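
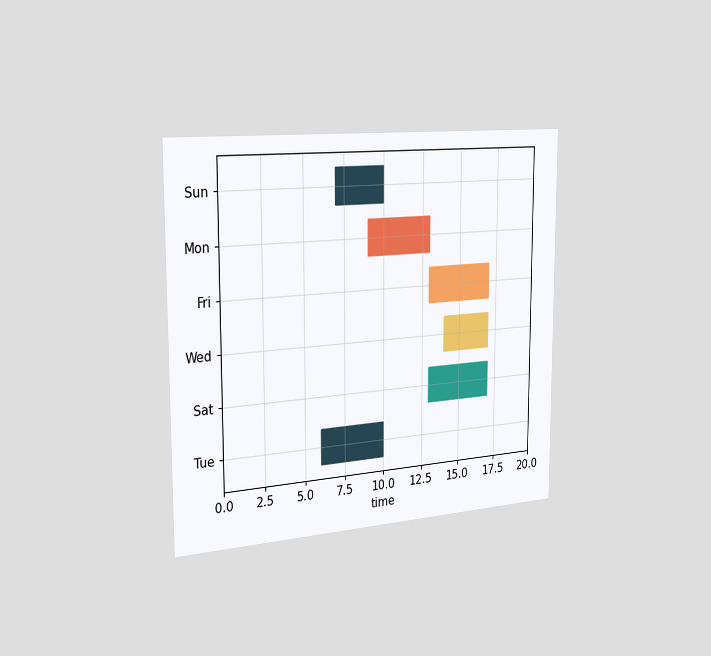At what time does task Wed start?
14

The chart is viewed slightly from the left. The Wed bar begins at t=14.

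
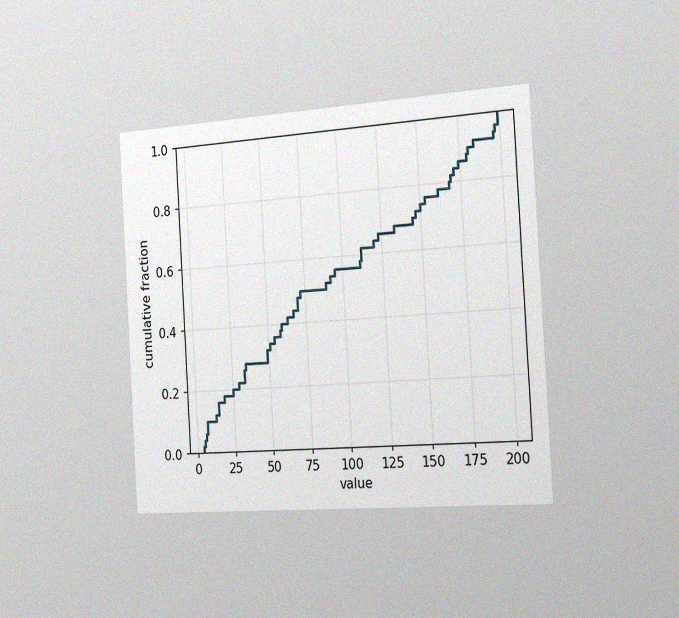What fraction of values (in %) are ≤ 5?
4%

The chart is tilted about 3° counter-clockwise and viewed slightly from the right, with some photo noise. At x=5 the ECDF step is at 4%.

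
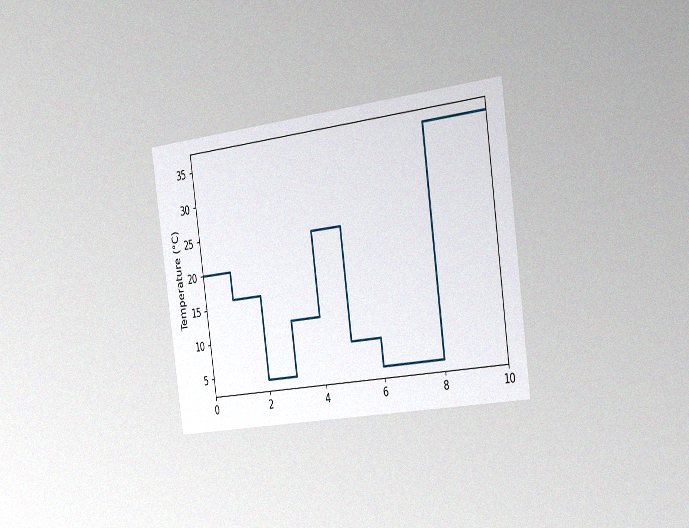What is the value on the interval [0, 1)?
20°C

The chart is tilted about 8° counter-clockwise and viewed slightly from the right, with some photo noise. On [0, 1) the step sits at 20°C.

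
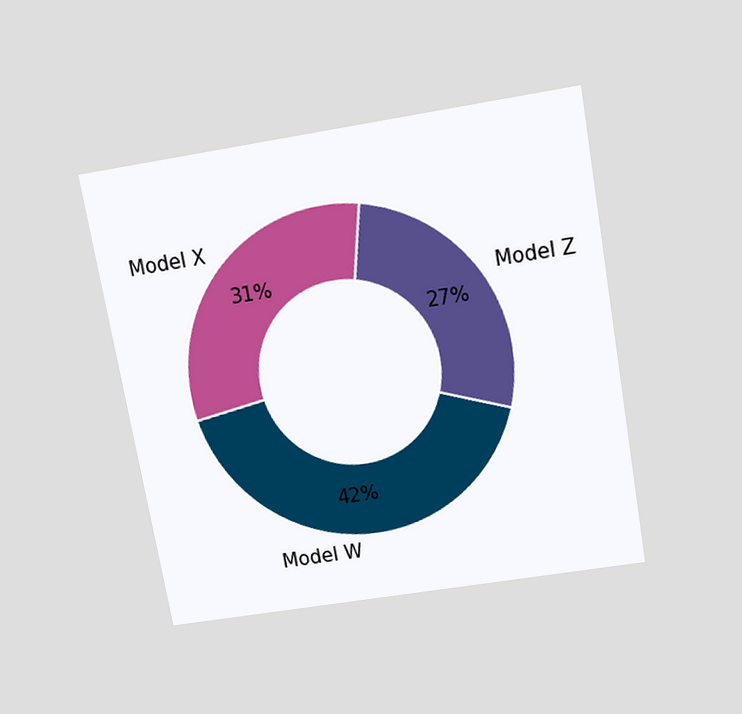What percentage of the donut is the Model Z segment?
The chart is tilted about 10° counter-clockwise and viewed slightly from above. The Model Z segment takes up 27% of the ring.

27%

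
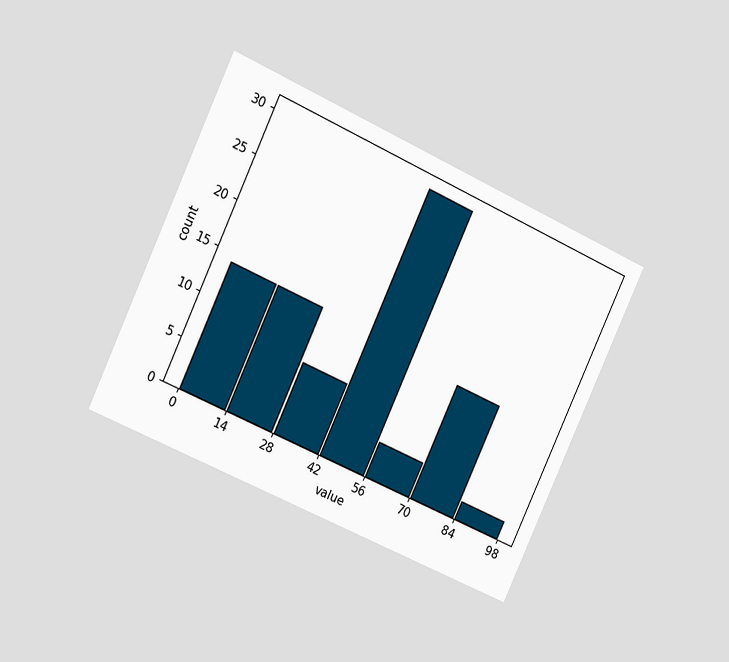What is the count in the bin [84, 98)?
The chart is tilted about 25° clockwise and viewed at a slight angle. The [84, 98) bin has height 2.

2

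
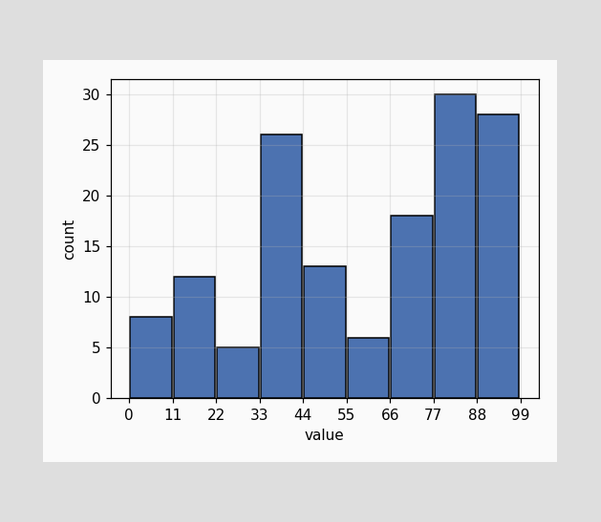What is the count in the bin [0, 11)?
8

The [0, 11) bin has height 8.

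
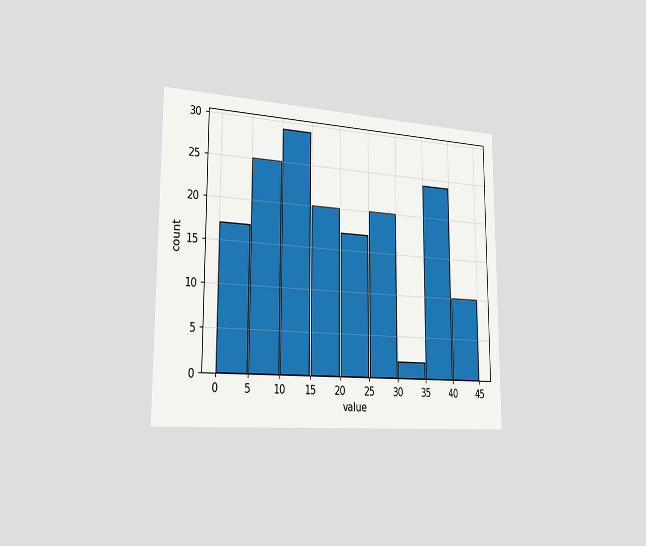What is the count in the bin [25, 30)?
20

The chart is viewed slightly from the left. The [25, 30) bin has height 20.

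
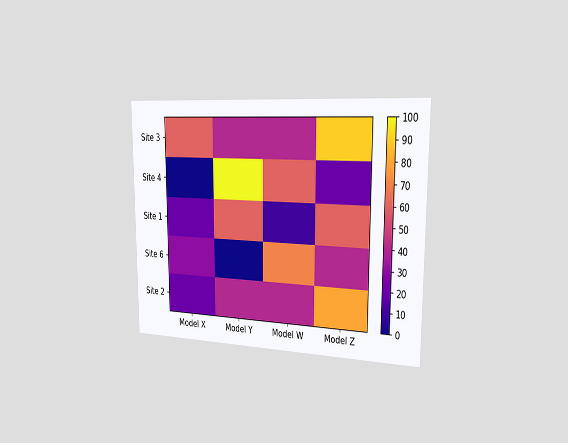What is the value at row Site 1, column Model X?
20

The chart is viewed slightly from the right. Matching cell (Site 1, Model X) against the colorbar gives 20.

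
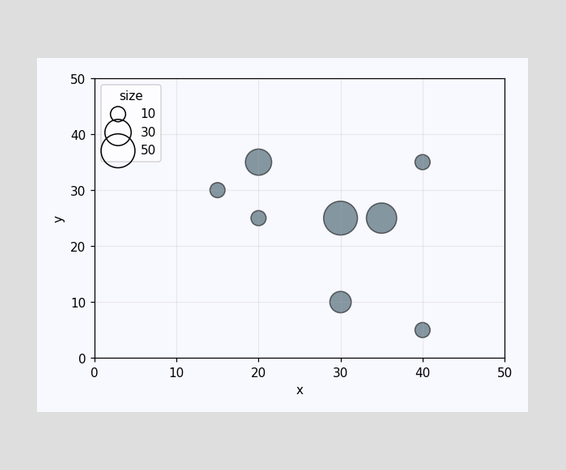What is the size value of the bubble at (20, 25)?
10

Matching the bubble at (20, 25) against the size legend gives 10.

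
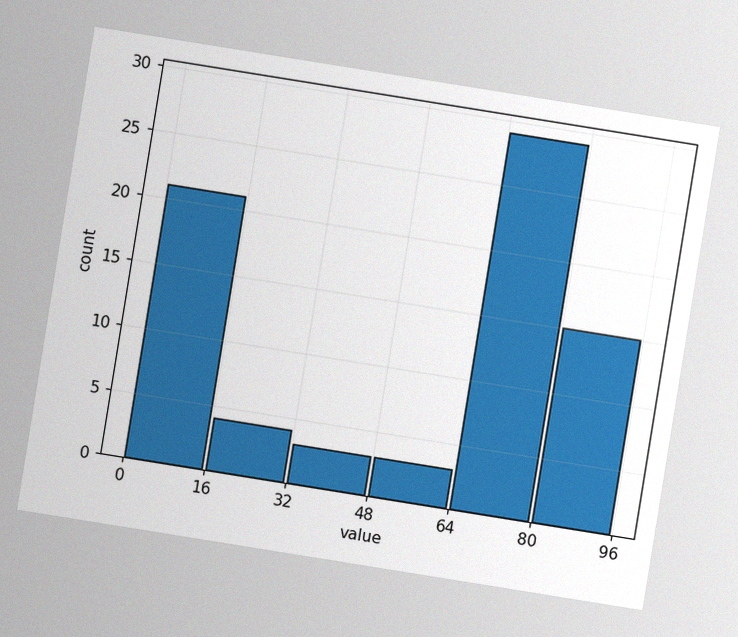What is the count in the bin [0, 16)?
21

The chart is tilted about 9° clockwise, with some photo noise. The [0, 16) bin has height 21.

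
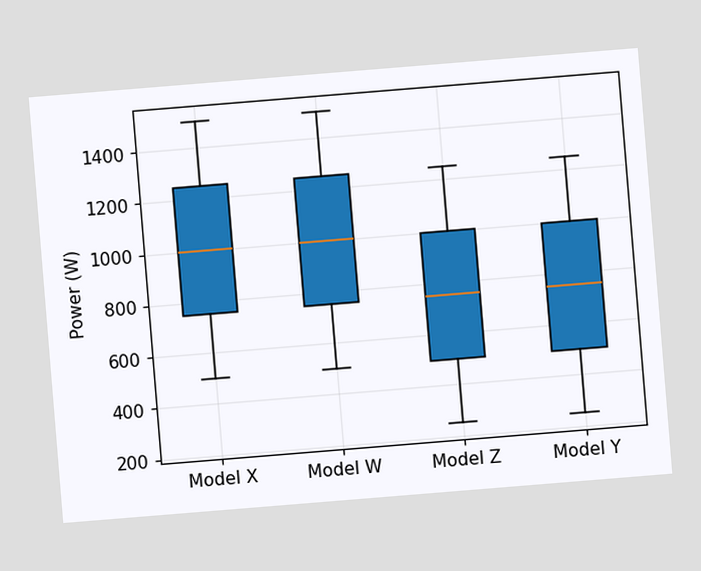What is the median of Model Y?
750W

The chart is tilted about 5° counter-clockwise. The median line in the Model Y box sits at 750W.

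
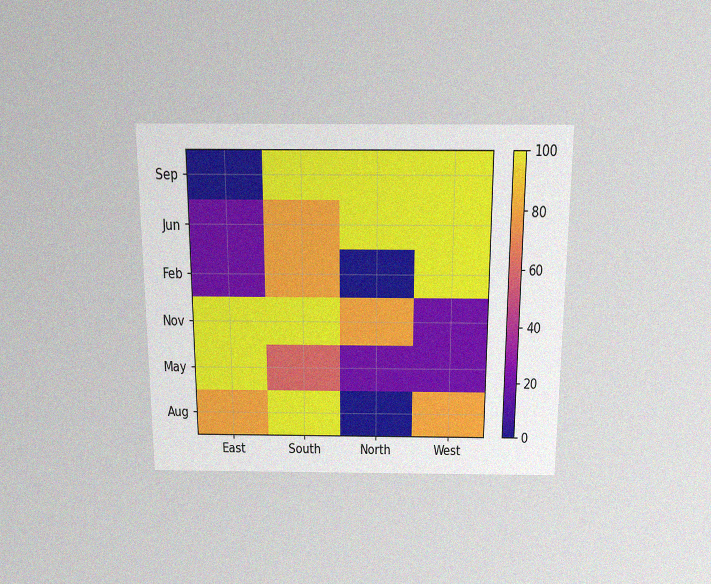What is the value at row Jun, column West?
The chart is viewed slightly from above, with some photo noise. Matching cell (Jun, West) against the colorbar gives 100.

100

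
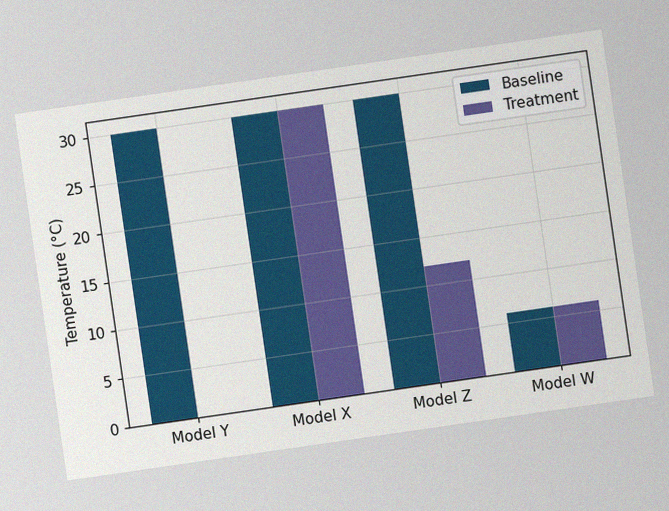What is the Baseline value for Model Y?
The chart is tilted about 8° counter-clockwise, with some photo noise. The Baseline bar at Model Y reaches 30°C on the y-axis.

30°C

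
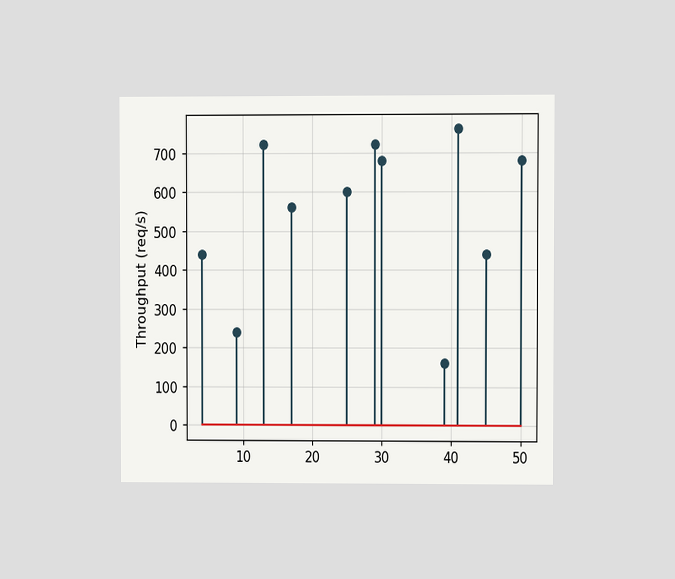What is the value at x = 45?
The chart is viewed at a slight angle. The stem at x=45 reaches 440req/s.

440req/s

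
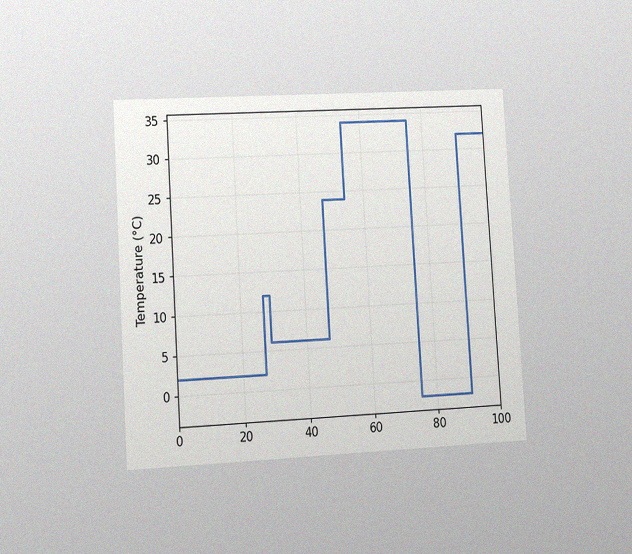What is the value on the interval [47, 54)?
The chart is tilted about 4° counter-clockwise and viewed slightly from the left, with some photo noise. On [47, 54) the step sits at 24°C.

24°C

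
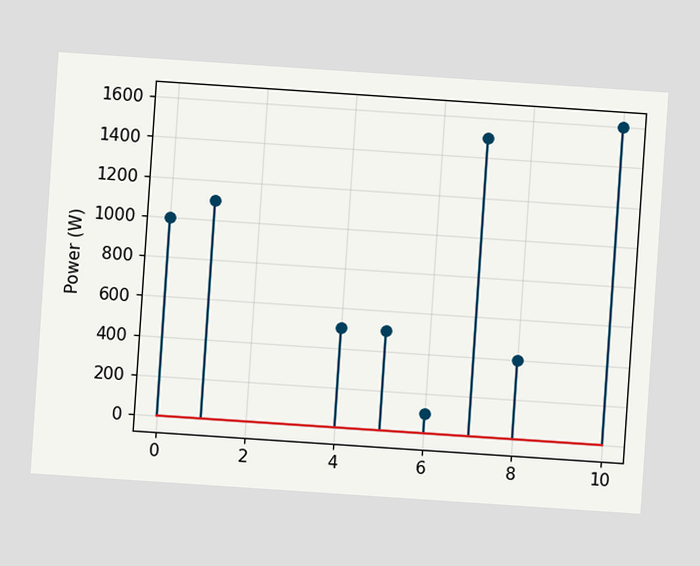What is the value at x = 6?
The chart is tilted about 4° clockwise. The stem at x=6 reaches 100W.

100W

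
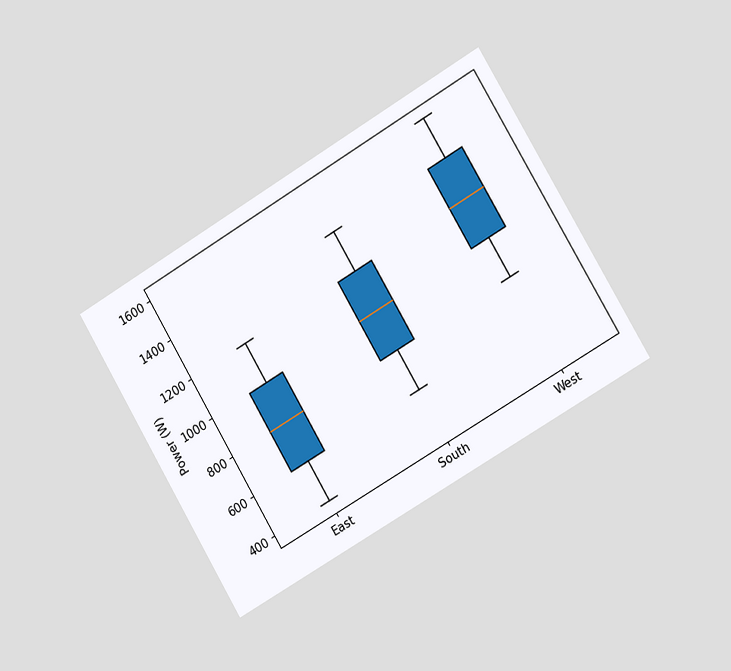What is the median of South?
The chart is tilted about 31° counter-clockwise and viewed slightly from the right. The median line in the South box sits at 1000W.

1000W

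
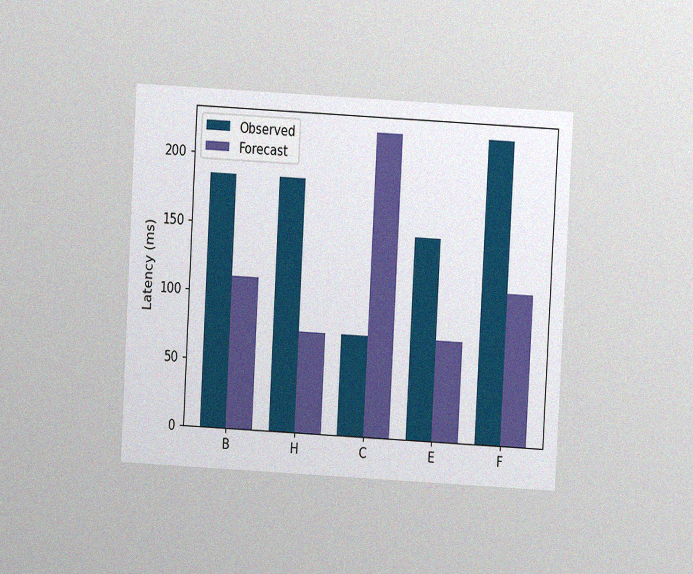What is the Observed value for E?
The chart is tilted about 3° clockwise and viewed at a slight angle, with some photo noise. The Observed bar at E reaches 148ms on the y-axis.

148ms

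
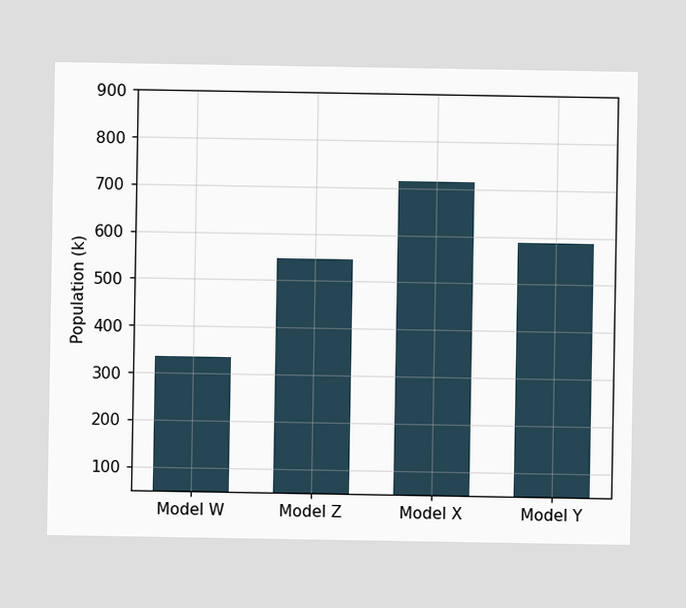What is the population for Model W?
Reading along the chart's y-axis, the Model W bar reaches 336k.

336k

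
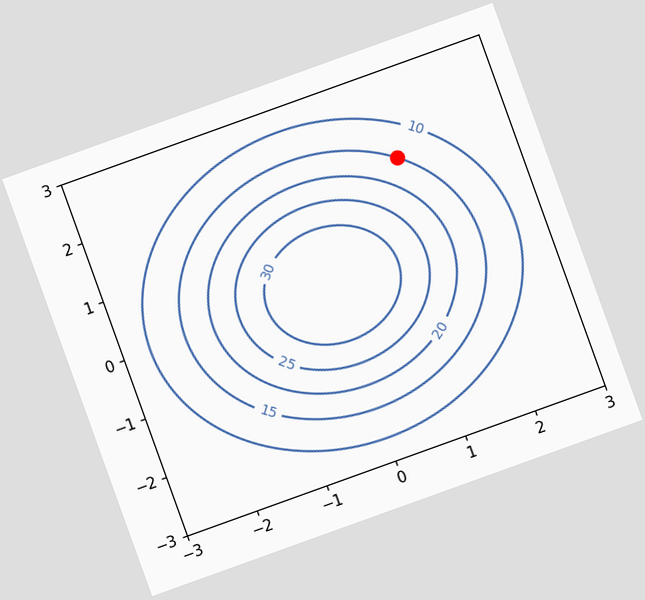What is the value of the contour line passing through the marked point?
15

The chart is tilted about 20° counter-clockwise. The marked point sits on the contour labelled 15.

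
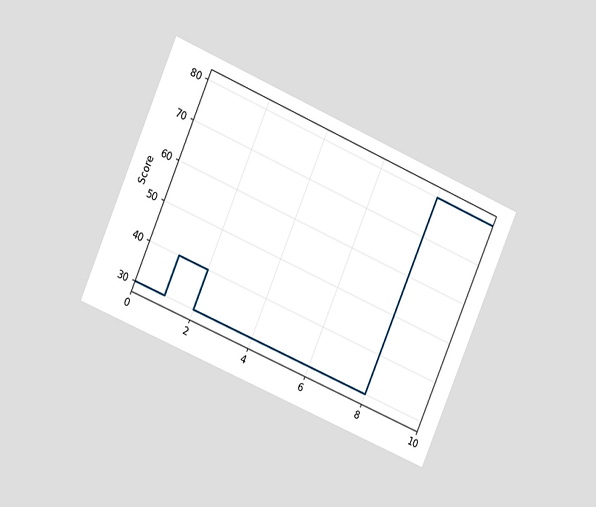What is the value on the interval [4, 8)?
30

The chart is tilted about 23° clockwise and viewed at a slight angle. On [4, 8) the step sits at 30.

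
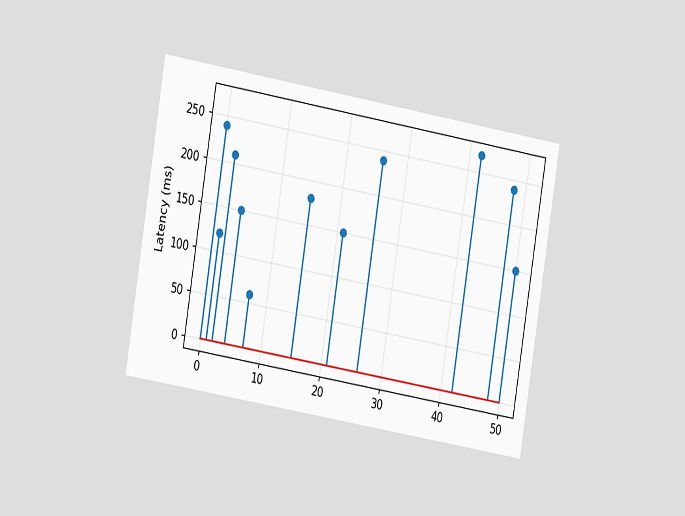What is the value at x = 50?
150ms

The chart is tilted about 9° clockwise and viewed at a slight angle. The stem at x=50 reaches 150ms.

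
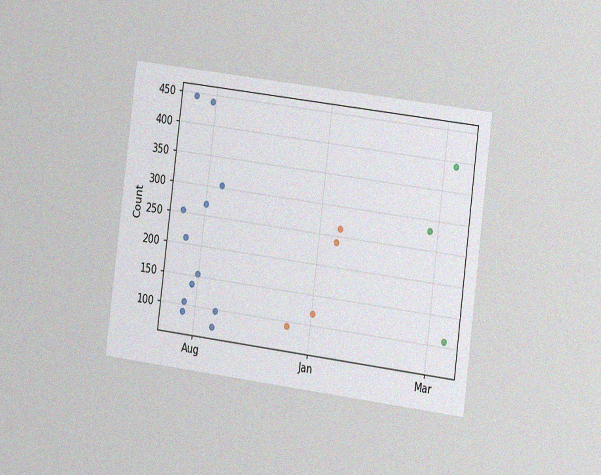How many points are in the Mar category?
3

The chart is tilted about 7° clockwise and viewed slightly from the right, with some photo noise. Counting the markers in the Mar column gives 3.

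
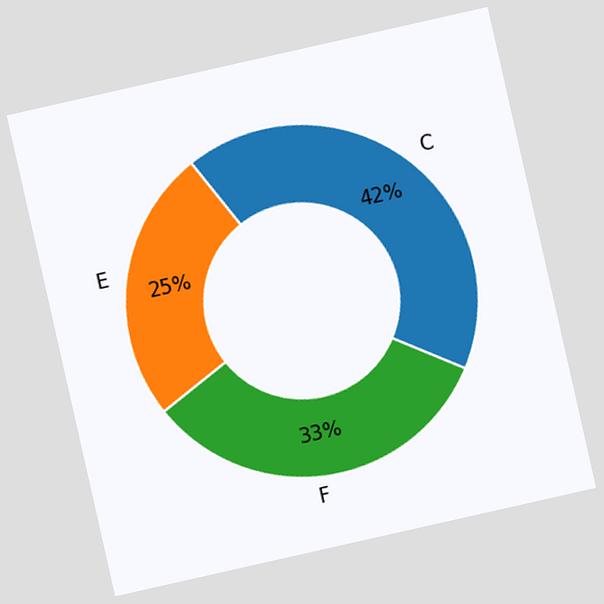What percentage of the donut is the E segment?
25%

The chart is tilted about 13° counter-clockwise. The E segment takes up 25% of the ring.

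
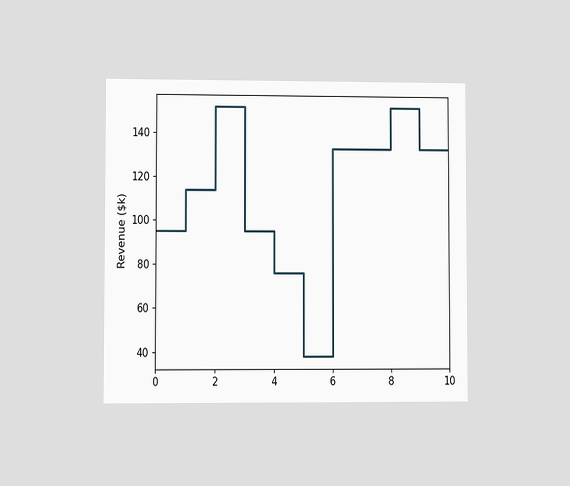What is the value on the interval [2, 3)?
The chart is viewed at a slight angle. On [2, 3) the step sits at $152k.

$152k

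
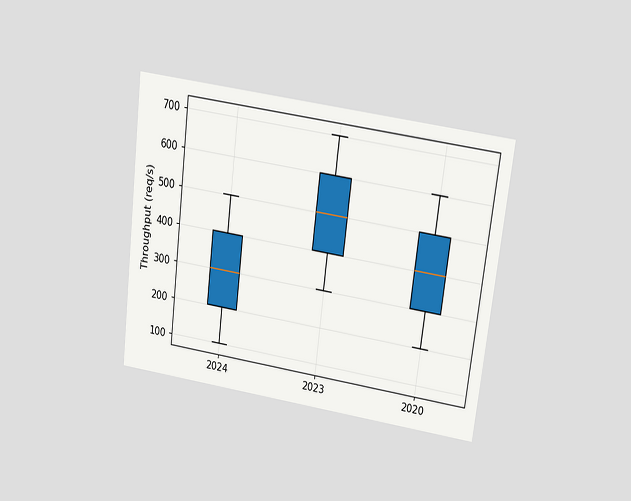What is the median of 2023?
500req/s

The chart is tilted about 7° clockwise and viewed slightly from above. The median line in the 2023 box sits at 500req/s.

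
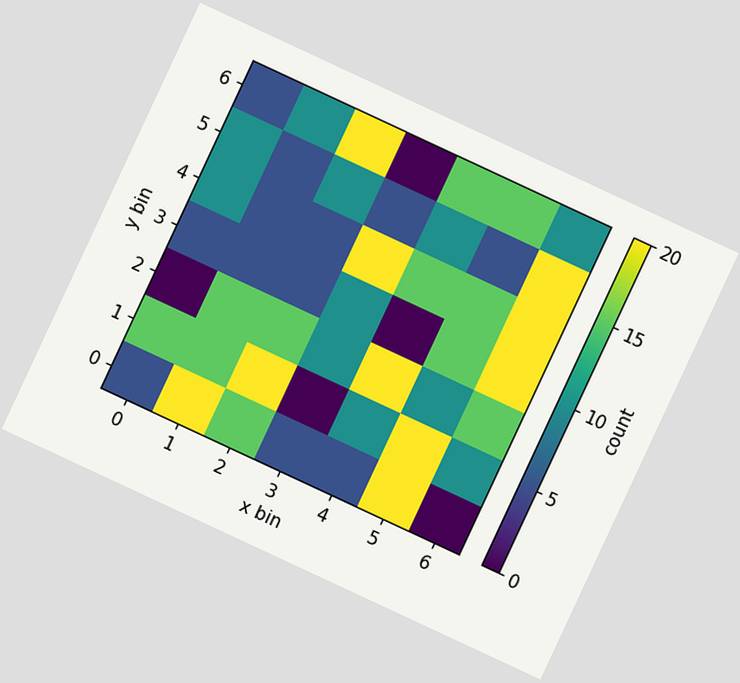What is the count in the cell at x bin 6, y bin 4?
The chart is tilted about 25° clockwise. Matching the cell (6, 4) against the colorbar gives 20.

20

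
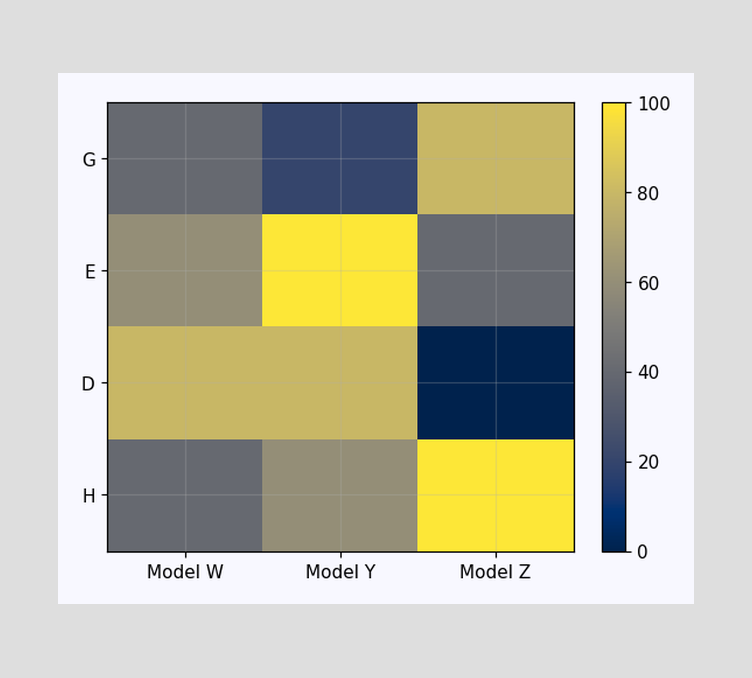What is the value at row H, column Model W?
Matching cell (H, Model W) against the colorbar gives 40.

40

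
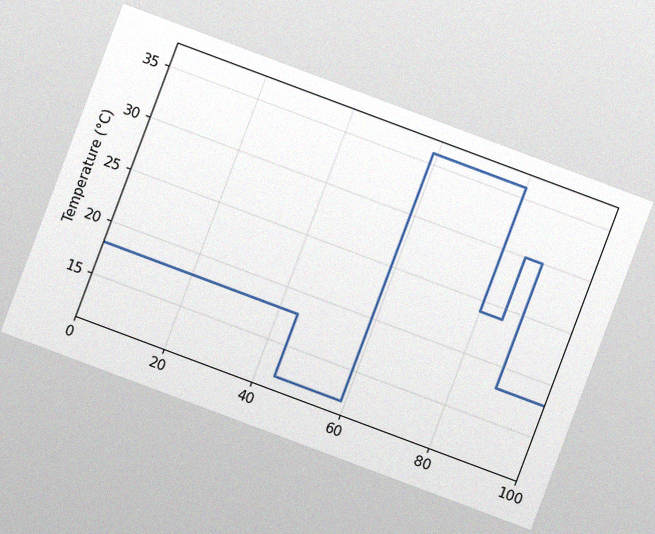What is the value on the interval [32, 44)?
The chart is tilted about 21° clockwise, with some photo noise. On [32, 44) the step sits at 18°C.

18°C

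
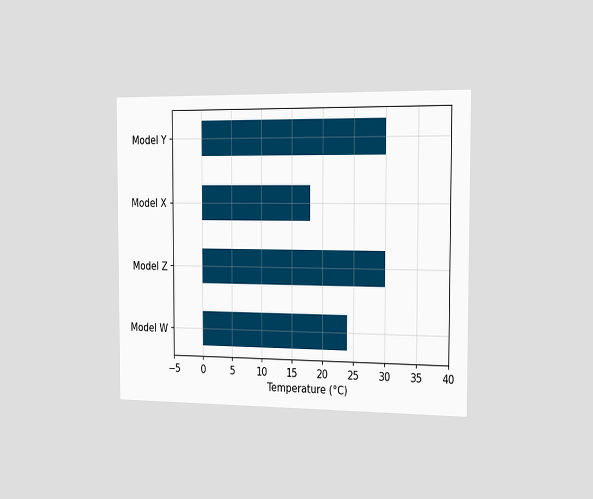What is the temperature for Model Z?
30°C

The chart is viewed slightly from the right. Reading along the chart's x-axis, the Model Z bar reaches 30°C.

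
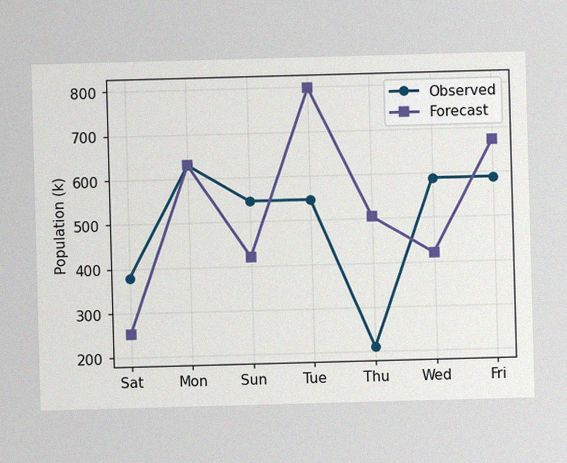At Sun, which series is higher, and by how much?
The image has some photo noise and uneven lighting. At Sun, Observed sits above the other line by 126k.

Observed, by 126k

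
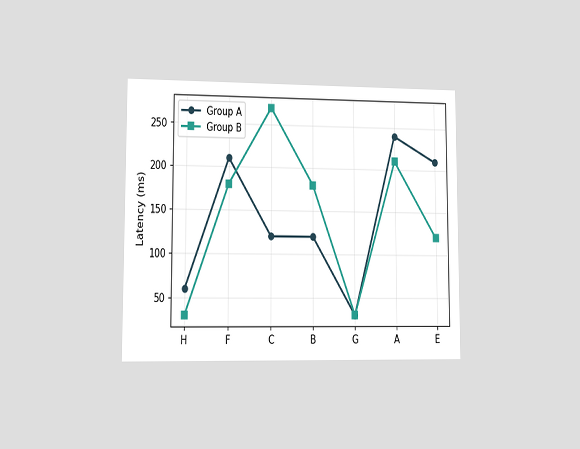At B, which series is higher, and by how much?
The chart is viewed at a slight angle. At B, Group B sits above the other line by 60ms.

Group B, by 60ms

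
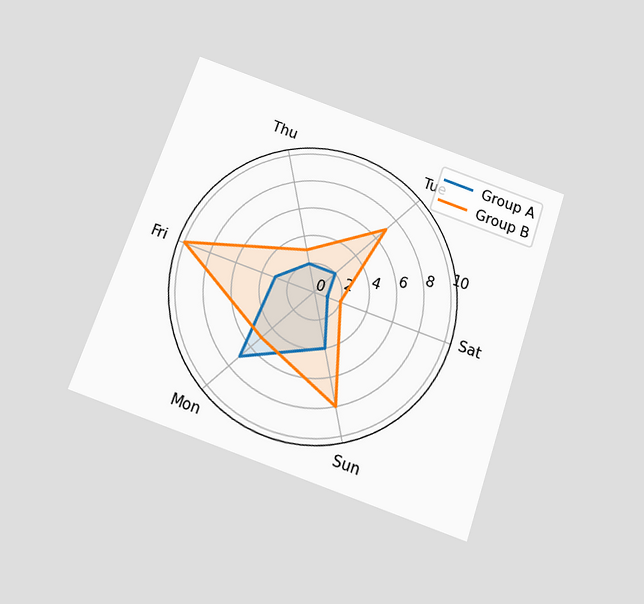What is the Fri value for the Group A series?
3

The chart is tilted about 19° clockwise and viewed slightly from below. On the Fri axis, Group A reaches 3.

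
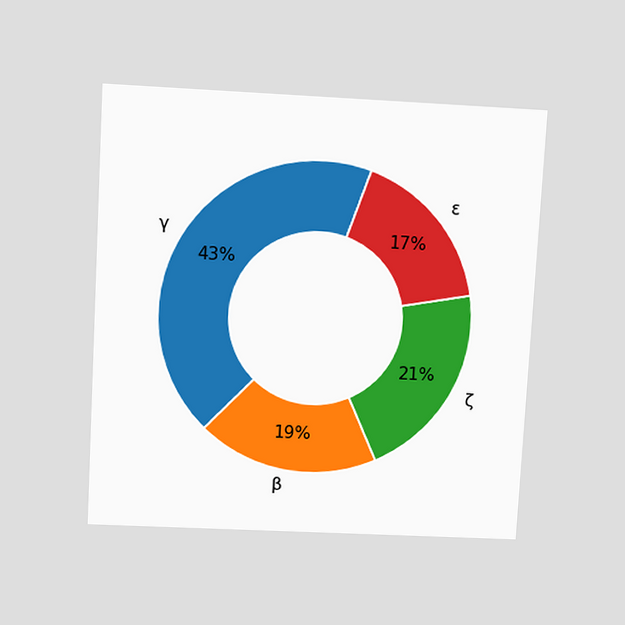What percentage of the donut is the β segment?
19%

The chart is tilted about 3° clockwise and viewed slightly from above. The β segment takes up 19% of the ring.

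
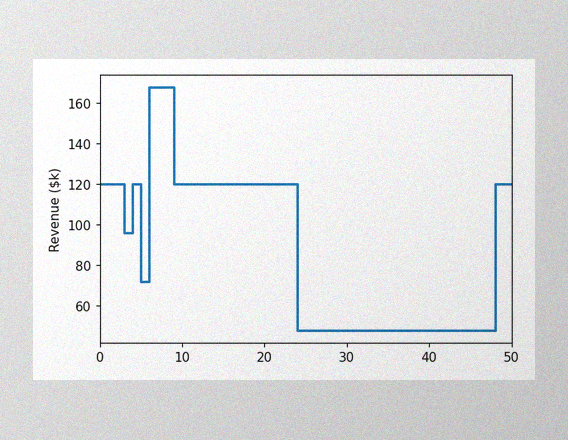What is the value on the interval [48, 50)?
$120k

The image has some photo noise and uneven lighting. On [48, 50) the step sits at $120k.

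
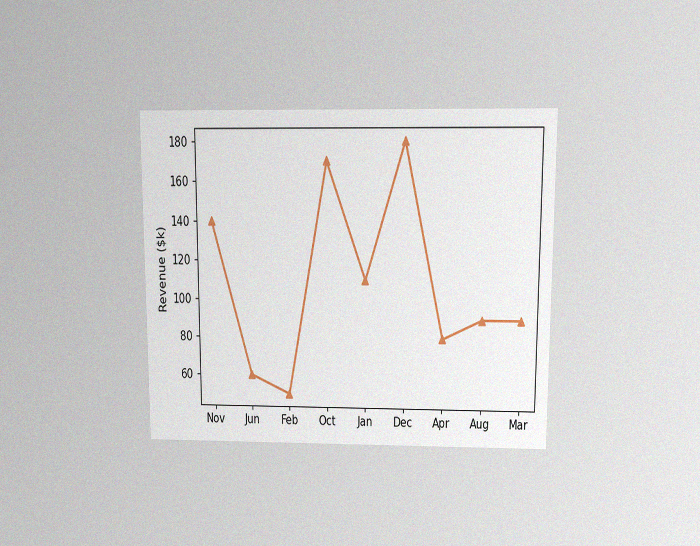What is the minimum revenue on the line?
The chart is viewed slightly from above, with some photo noise. The lowest point is at Feb, and reading across to the y-axis gives $50k.

$50k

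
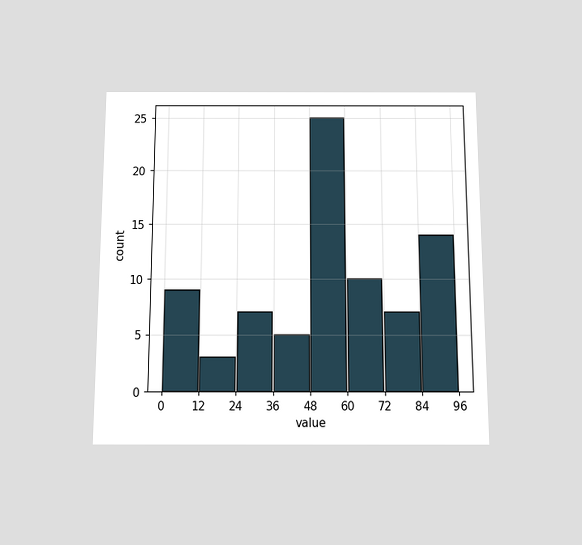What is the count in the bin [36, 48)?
5

The chart is viewed slightly from below. The [36, 48) bin has height 5.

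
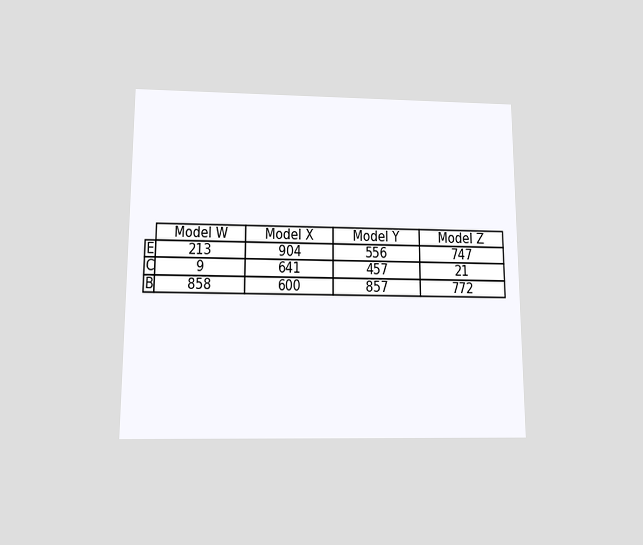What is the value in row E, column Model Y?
The chart is viewed slightly from below. The (E, Model Y) cell reads 556.

556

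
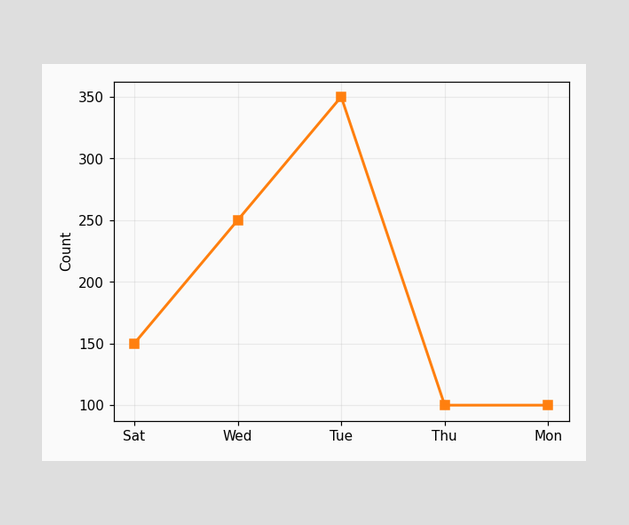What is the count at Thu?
At Thu, the line is at 100.

100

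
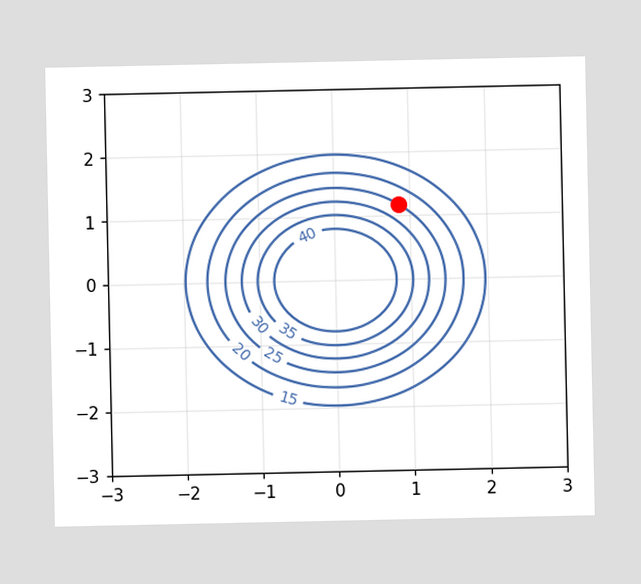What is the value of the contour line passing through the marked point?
25

The marked point sits on the contour labelled 25.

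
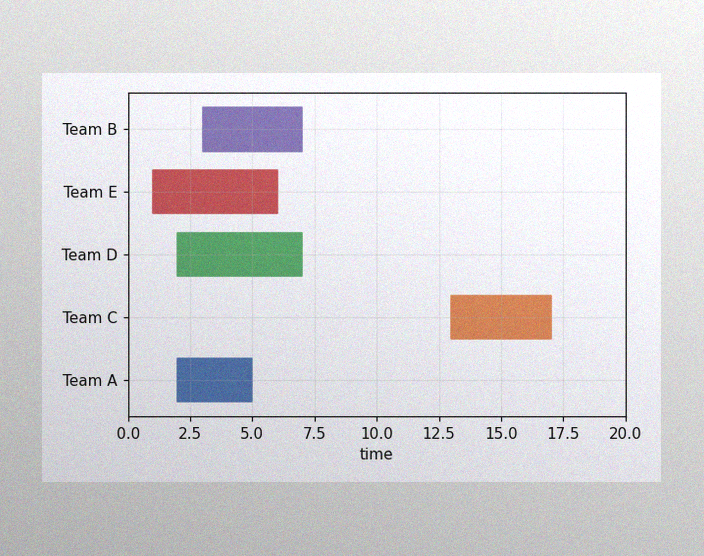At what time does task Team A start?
2

The image has some photo noise and uneven lighting. The Team A bar begins at t=2.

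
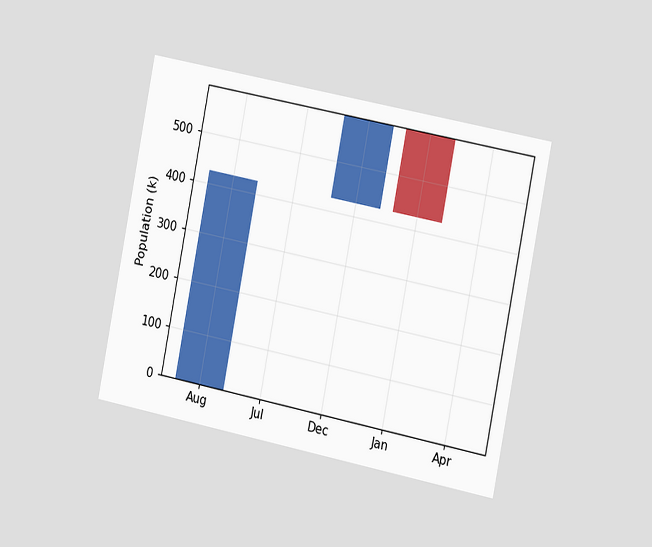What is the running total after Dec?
The chart is tilted about 11° clockwise and viewed slightly from the right. After Dec the running total reaches 595k.

595k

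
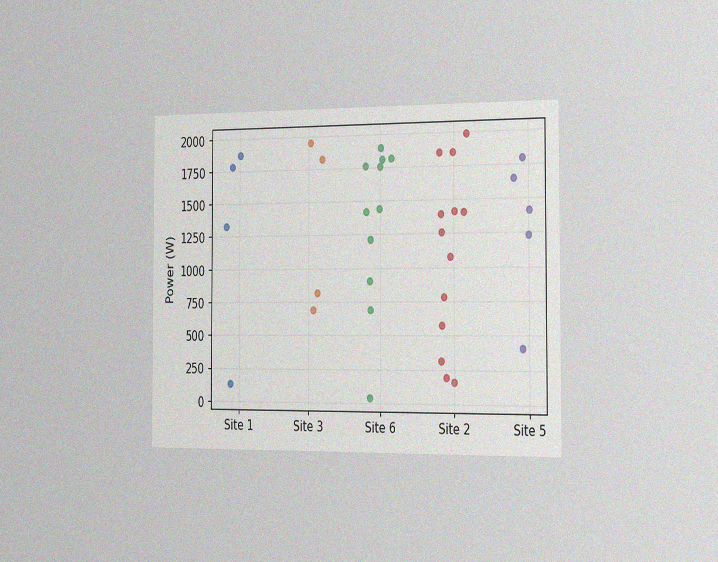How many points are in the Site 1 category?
The chart is viewed slightly from the right, with some photo noise. Counting the markers in the Site 1 column gives 4.

4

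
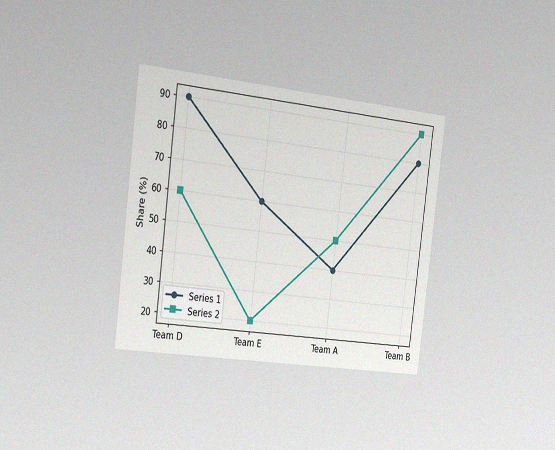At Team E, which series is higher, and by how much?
Series 1, by 40%

The chart is tilted about 7° clockwise and viewed slightly from the left, with some photo noise. At Team E, Series 1 sits above the other line by 40%.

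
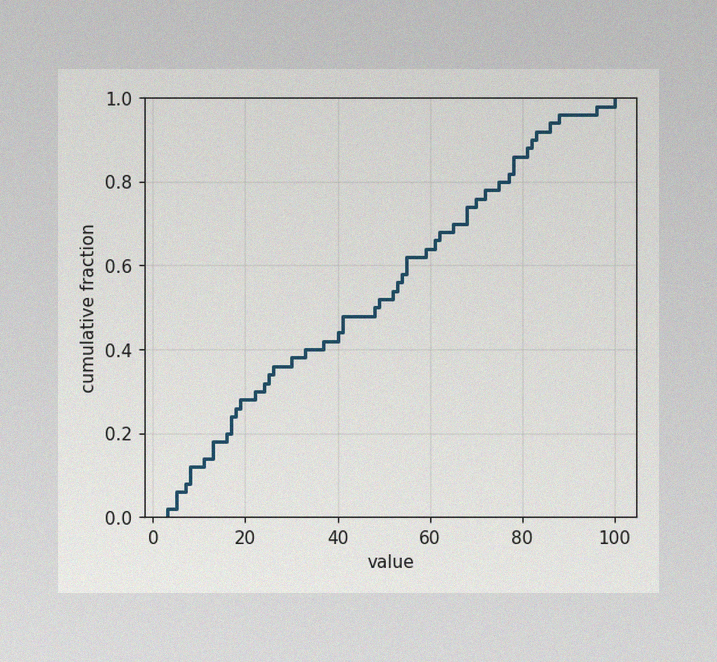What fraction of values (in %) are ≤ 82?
90%

The image has some photo noise and uneven lighting. At x=82 the ECDF step is at 90%.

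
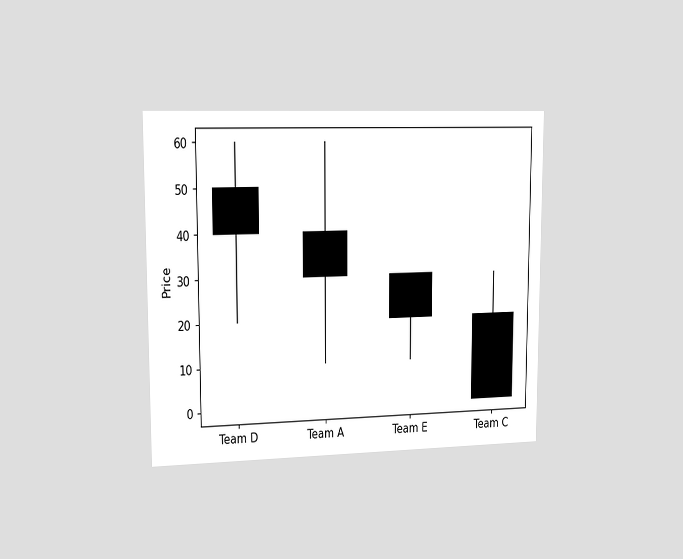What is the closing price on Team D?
40

The chart is viewed slightly from the left. The Team D candle closes at 40.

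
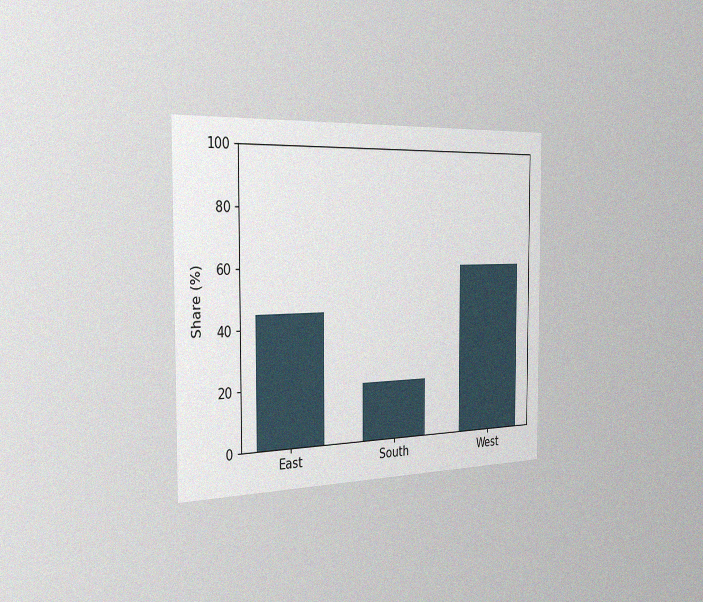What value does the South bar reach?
The chart is viewed slightly from the left, with some photo noise. Reading along the chart's y-axis, the South bar reaches 20%.

20%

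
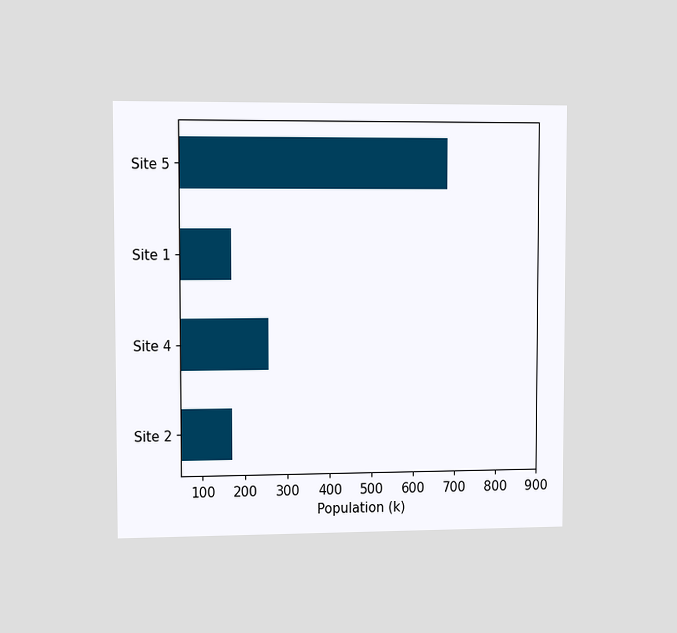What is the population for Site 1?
The chart is viewed slightly from the left. Reading along the chart's x-axis, the Site 1 bar reaches 170k.

170k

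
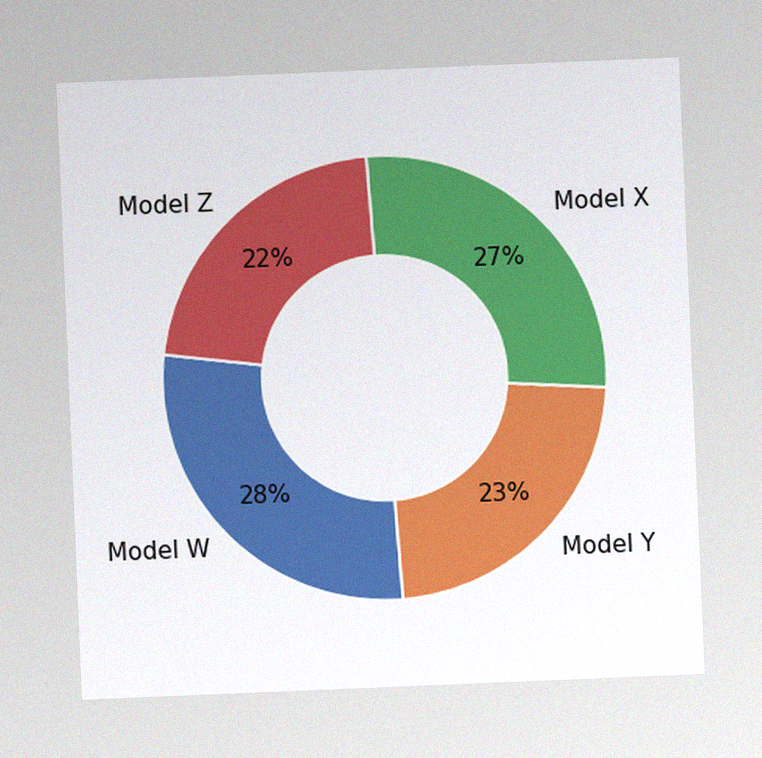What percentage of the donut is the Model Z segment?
The chart is tilted about 2° counter-clockwise, with some photo noise. The Model Z segment takes up 22% of the ring.

22%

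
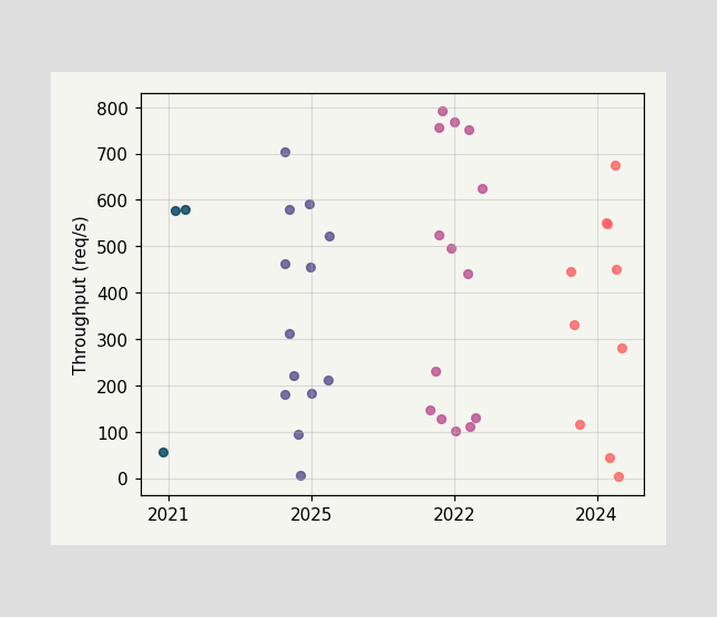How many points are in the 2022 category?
Counting the markers in the 2022 column gives 14.

14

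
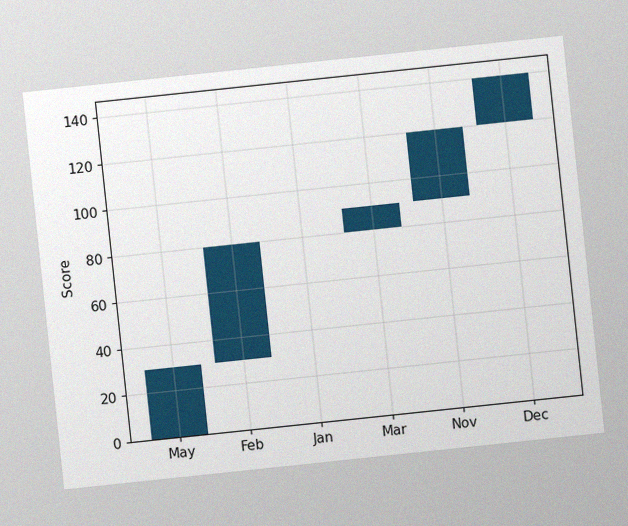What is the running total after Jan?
The chart is tilted about 6° counter-clockwise, with some photo noise. After Jan the running total reaches 80.

80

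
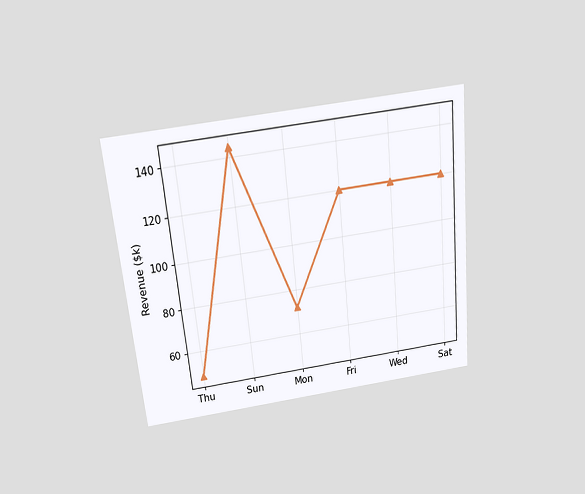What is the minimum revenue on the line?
$48k

The chart is tilted about 6° counter-clockwise and viewed slightly from above. The lowest point is at Thu, and reading across to the y-axis gives $48k.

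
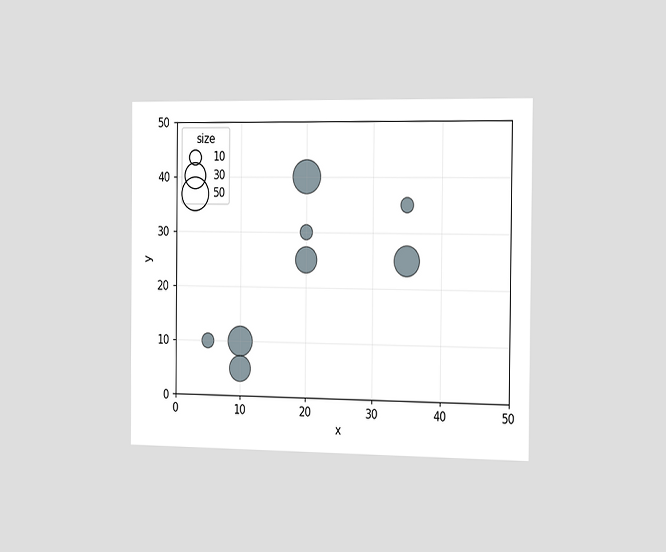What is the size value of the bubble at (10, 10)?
The chart is viewed slightly from the right. Matching the bubble at (10, 10) against the size legend gives 40.

40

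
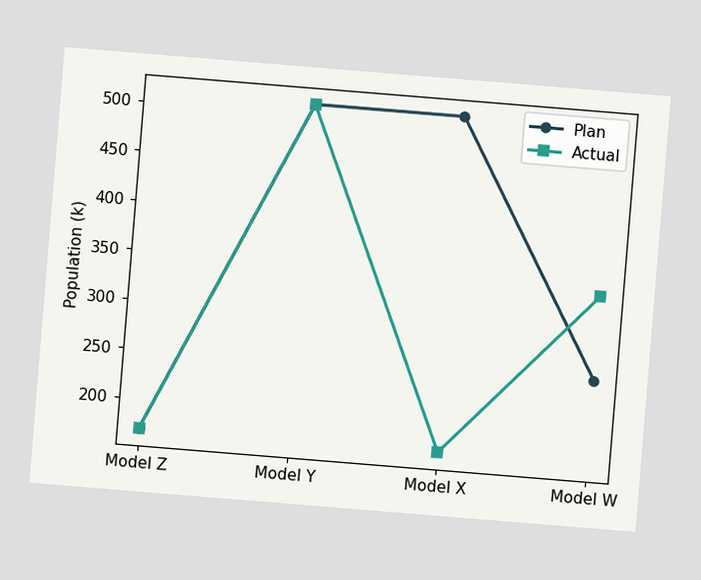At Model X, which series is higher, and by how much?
The chart is tilted about 5° clockwise. At Model X, Plan sits above the other line by 340k.

Plan, by 340k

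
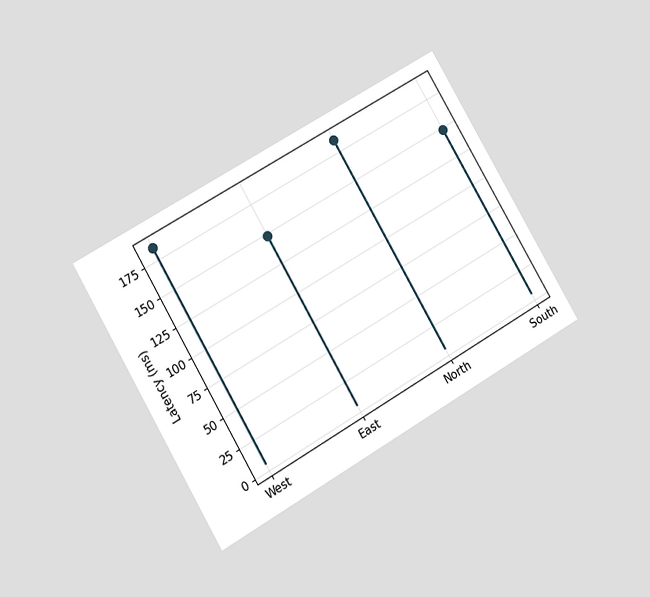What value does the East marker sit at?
The chart is tilted about 30° counter-clockwise and viewed at a slight angle. The East marker sits at 148ms.

148ms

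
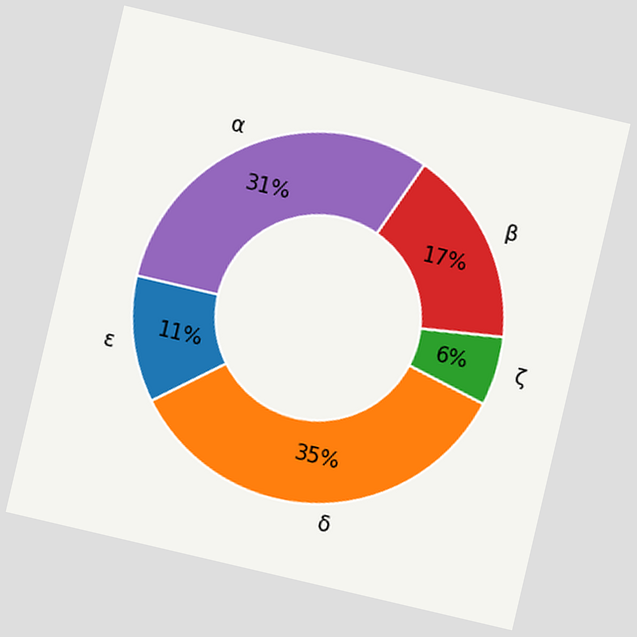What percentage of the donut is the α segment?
The chart is tilted about 13° clockwise. The α segment takes up 31% of the ring.

31%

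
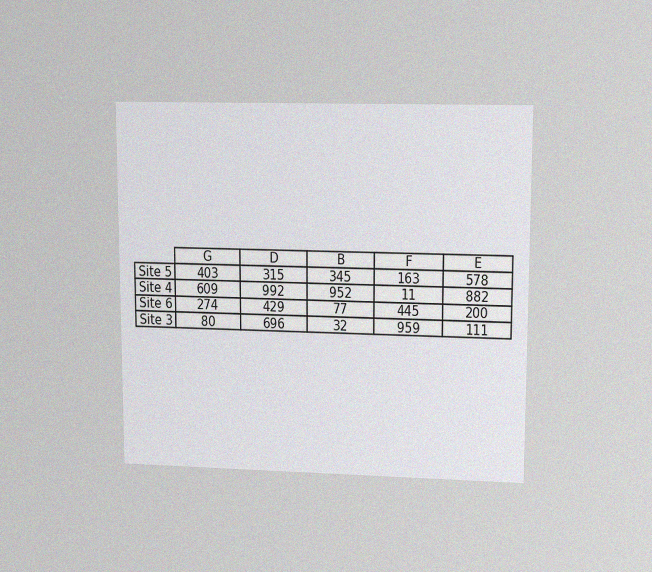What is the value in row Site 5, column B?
The chart is viewed at a slight angle, with some photo noise. The (Site 5, B) cell reads 345.

345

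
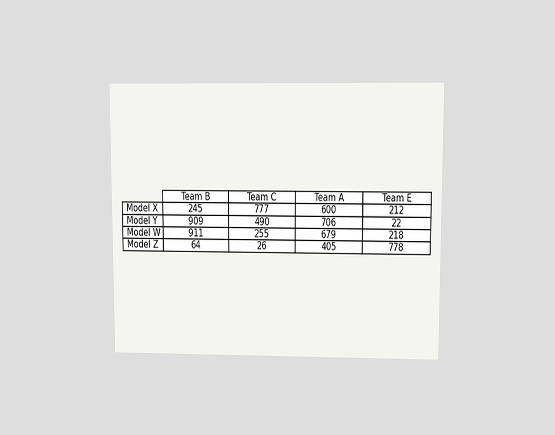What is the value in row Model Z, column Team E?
778

The chart is viewed at a slight angle. The (Model Z, Team E) cell reads 778.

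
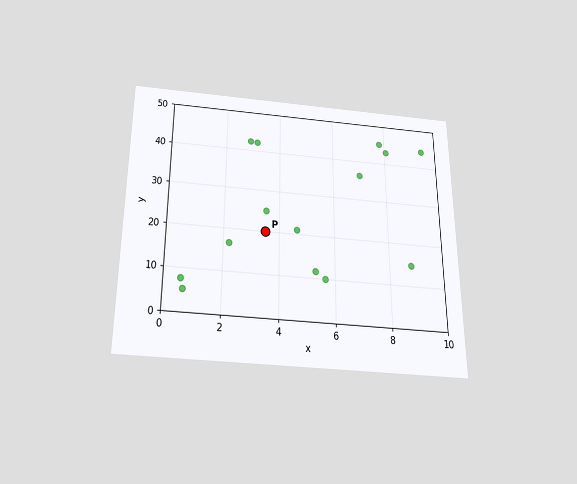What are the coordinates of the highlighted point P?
The chart is viewed slightly from below. Following the gridlines from P to each axis, P sits at (3.5, 20).

(3.5, 20)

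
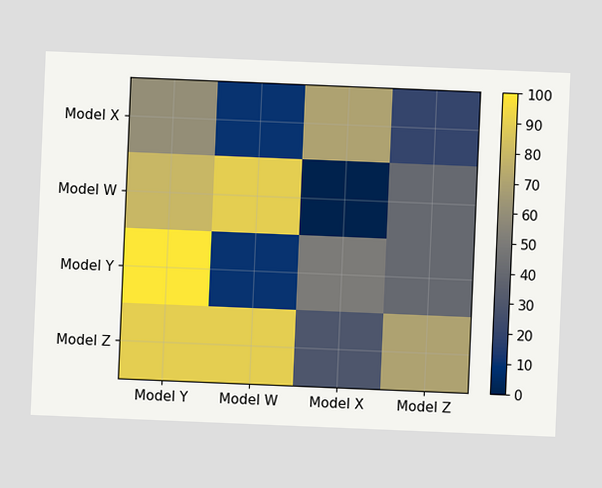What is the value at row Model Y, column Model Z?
The chart is tilted about 2° clockwise. Matching cell (Model Y, Model Z) against the colorbar gives 40.

40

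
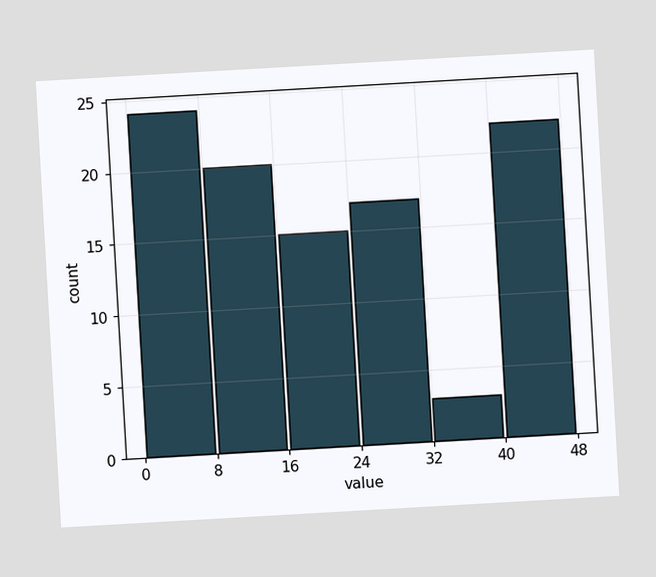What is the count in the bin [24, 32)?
17

The chart is tilted about 3° counter-clockwise. The [24, 32) bin has height 17.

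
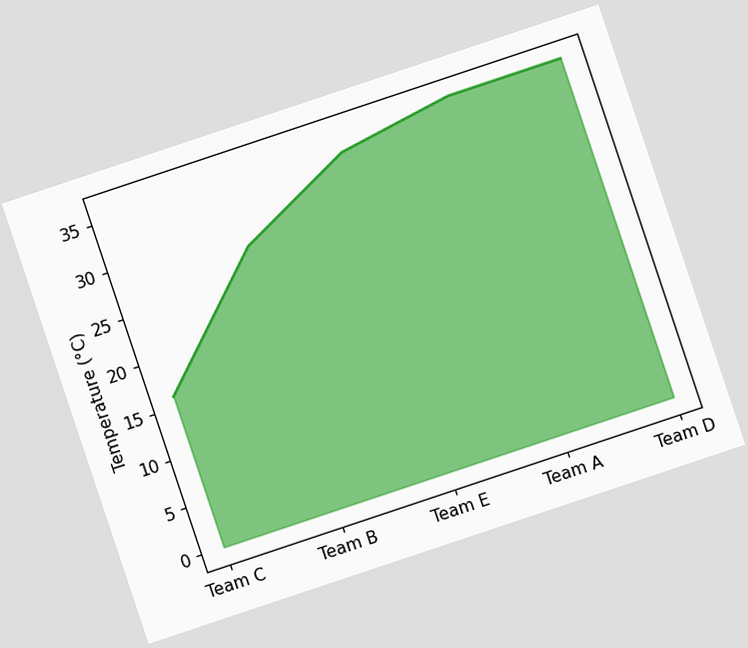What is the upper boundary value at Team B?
28°C

The chart is tilted about 18° counter-clockwise. At Team B the upper boundary is at 28°C.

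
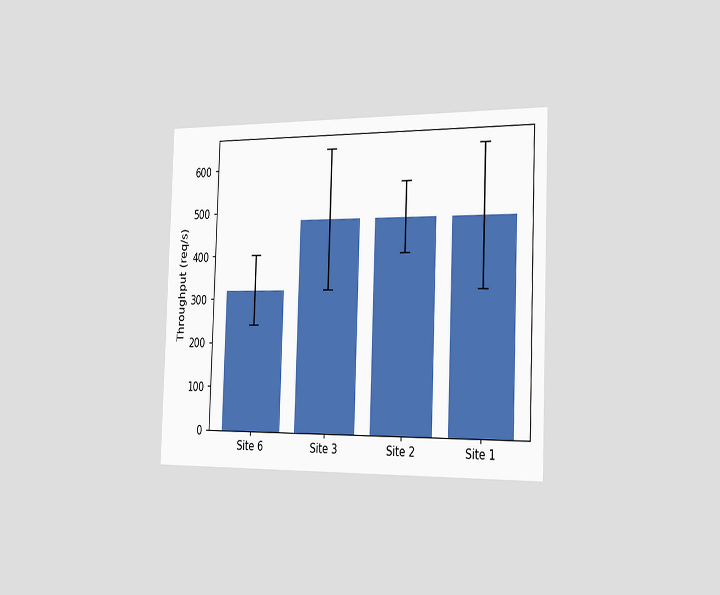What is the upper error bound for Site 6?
The chart is tilted about 2° clockwise and viewed slightly from the right. The Site 6 bar's upper whisker reaches 400req/s.

400req/s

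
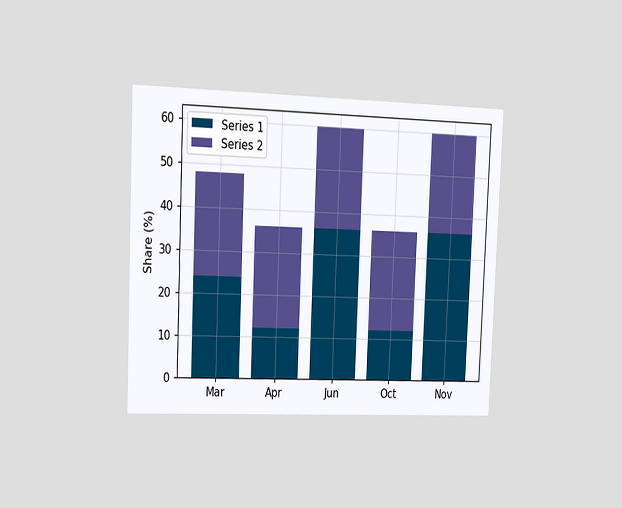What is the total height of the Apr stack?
36%

The chart is tilted about 2° clockwise and viewed slightly from the left. The Apr stack's top reaches 36% on the y-axis.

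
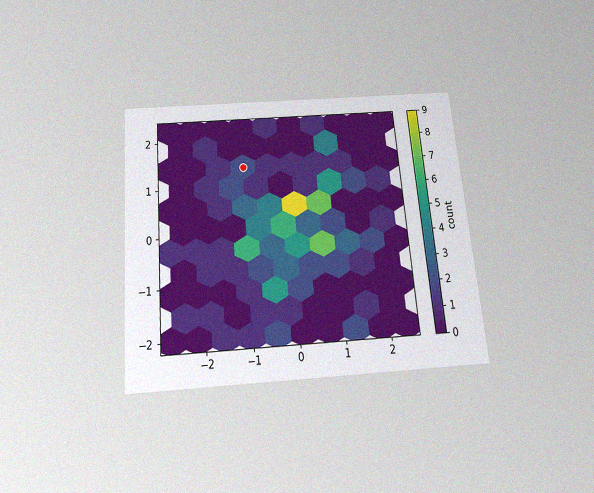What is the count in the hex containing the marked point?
2

The chart is tilted about 5° counter-clockwise and viewed slightly from below, with some photo noise. The marked hex reads 2 on the colorbar.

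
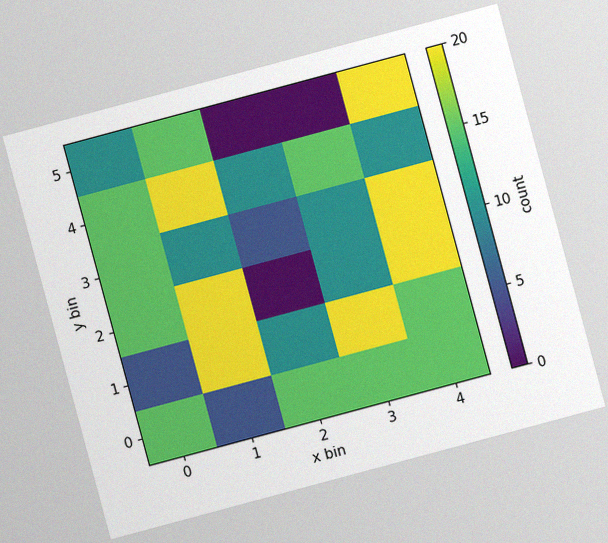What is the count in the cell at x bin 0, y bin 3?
15

The chart is tilted about 15° counter-clockwise, with some photo noise. Matching the cell (0, 3) against the colorbar gives 15.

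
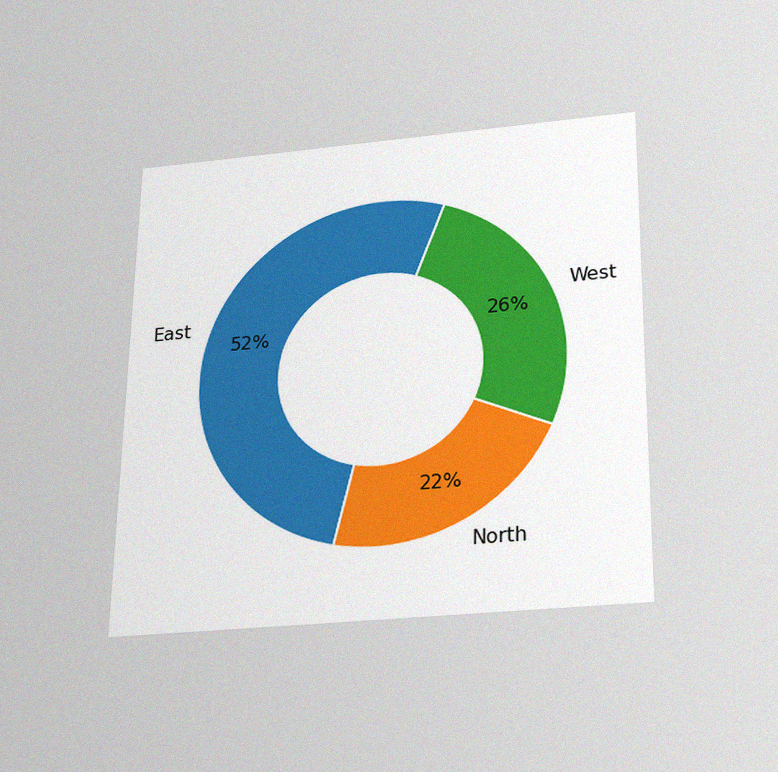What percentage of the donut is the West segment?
26%

The chart is viewed slightly from below, with some photo noise. The West segment takes up 26% of the ring.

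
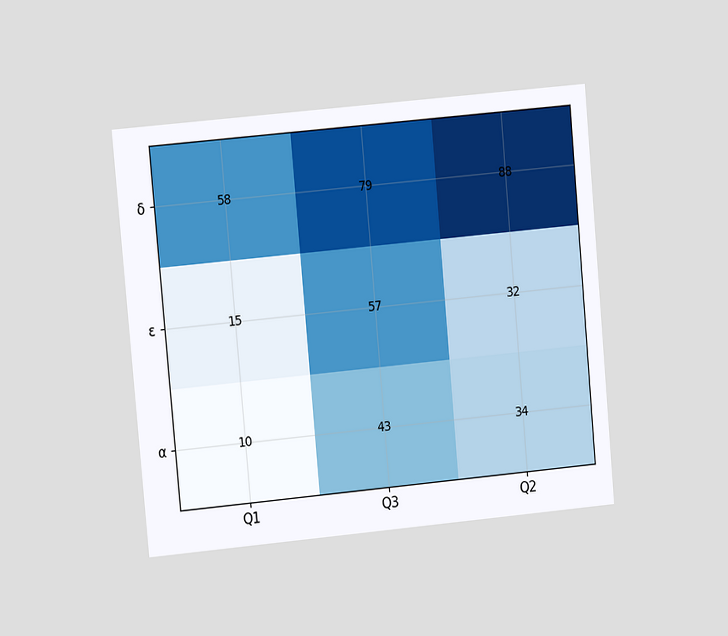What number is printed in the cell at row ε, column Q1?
15

The chart is tilted about 5° counter-clockwise and viewed at a slight angle. The (ε, Q1) cell reads 15.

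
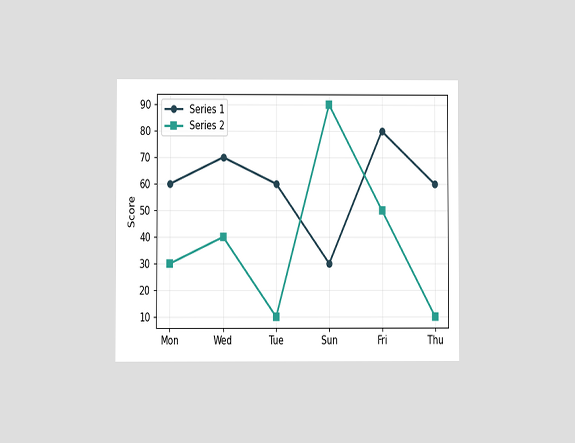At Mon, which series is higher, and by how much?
Series 1, by 30

The chart is viewed at a slight angle. At Mon, Series 1 sits above the other line by 30.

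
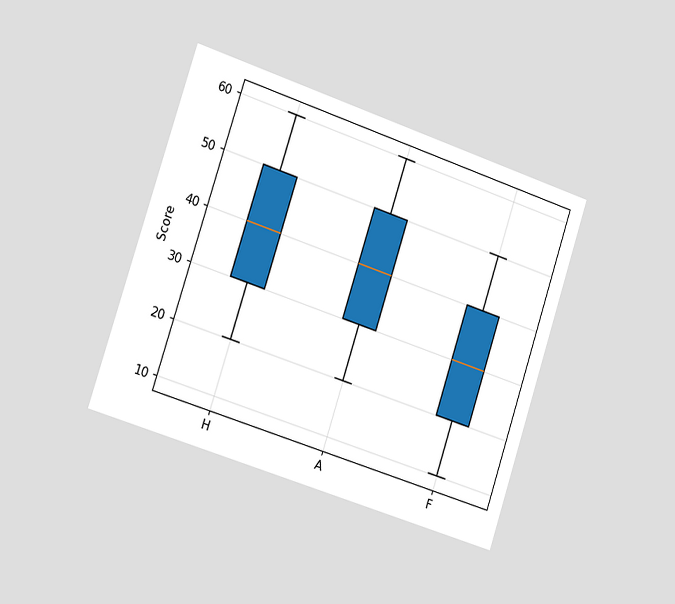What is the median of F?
The chart is tilted about 18° clockwise and viewed slightly from the left. The median line in the F box sits at 30.

30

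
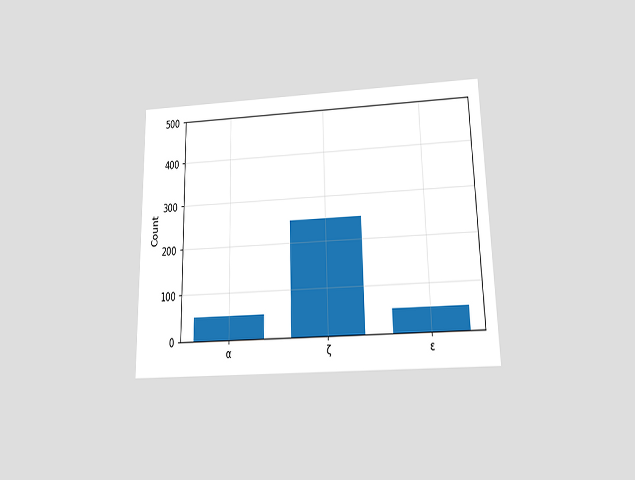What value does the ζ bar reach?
250

The chart is viewed slightly from below. Reading along the chart's y-axis, the ζ bar reaches 250.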